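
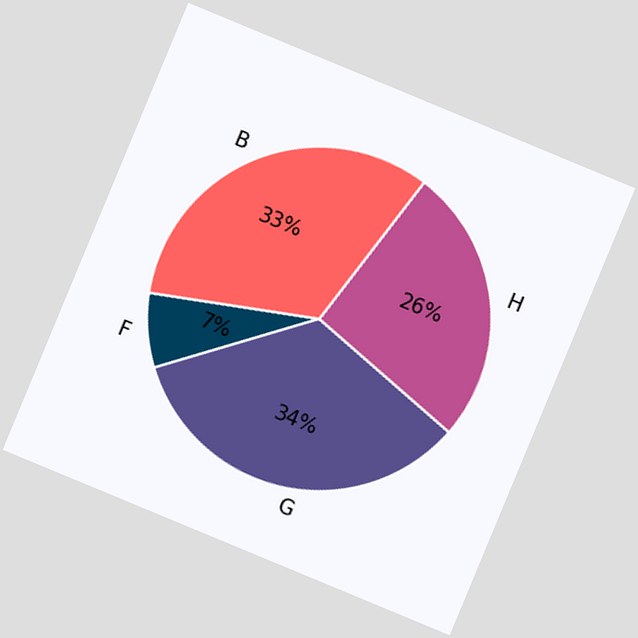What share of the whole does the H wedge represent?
The chart is tilted about 23° clockwise. The H slice takes up 26% of the pie.

26%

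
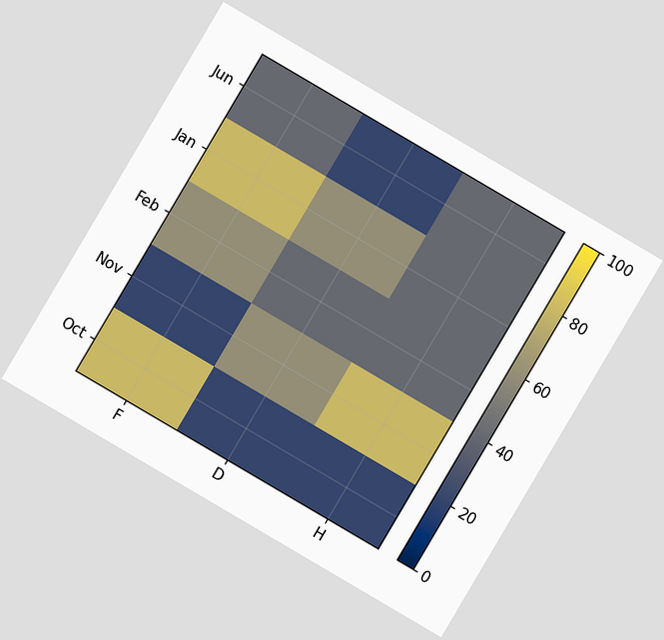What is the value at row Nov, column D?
The chart is tilted about 30° clockwise. Matching cell (Nov, D) against the colorbar gives 60.

60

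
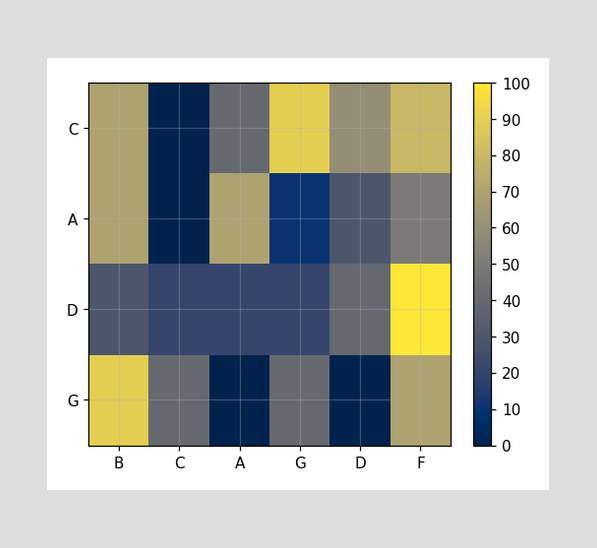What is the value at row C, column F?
80

Matching cell (C, F) against the colorbar gives 80.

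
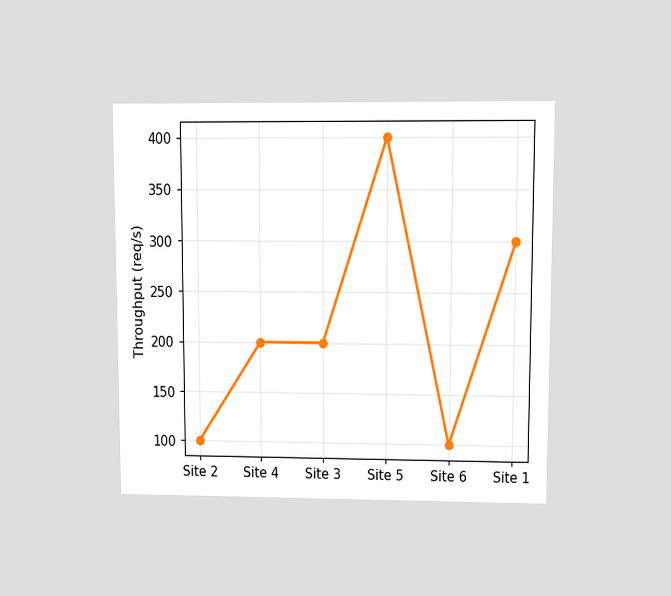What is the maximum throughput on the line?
The chart is viewed at a slight angle. The highest point is at Site 5, and reading across to the y-axis gives 400req/s.

400req/s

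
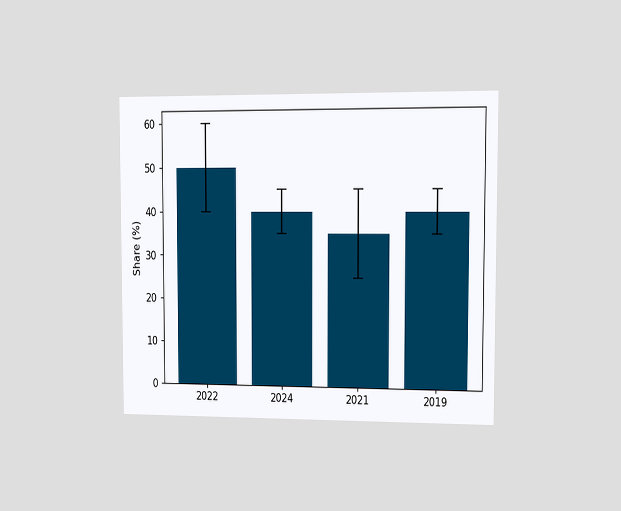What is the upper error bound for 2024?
The chart is viewed at a slight angle. The 2024 bar's upper whisker reaches 45%.

45%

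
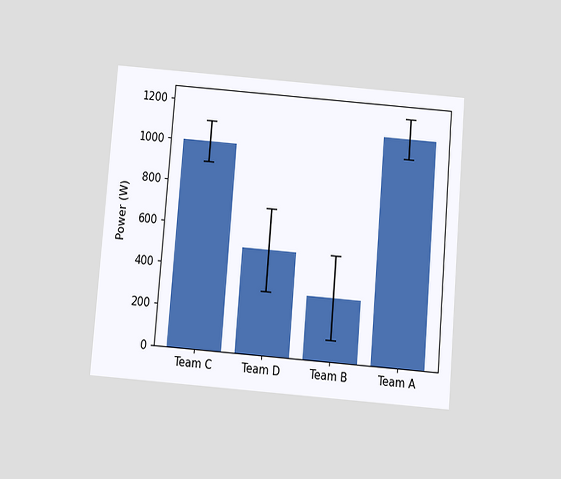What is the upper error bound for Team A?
1200W

The chart is tilted about 5° clockwise and viewed slightly from below. The Team A bar's upper whisker reaches 1200W.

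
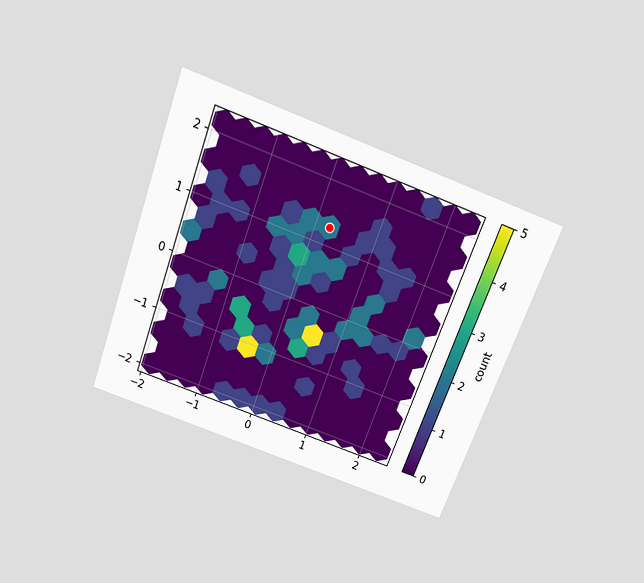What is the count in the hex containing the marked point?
The chart is tilted about 20° clockwise and viewed slightly from above. The marked hex reads 2 on the colorbar.

2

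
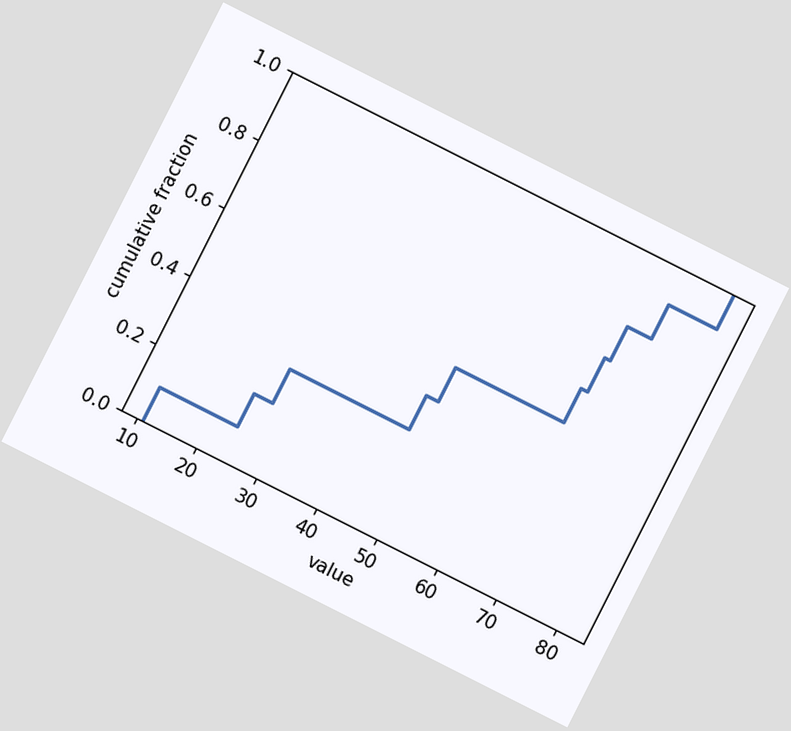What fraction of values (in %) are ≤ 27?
The chart is tilted about 27° clockwise. At x=27 the ECDF step is at 30%.

30%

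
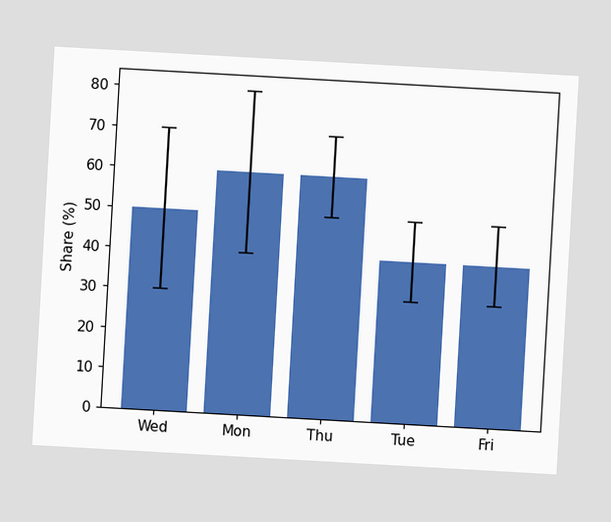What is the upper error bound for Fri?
50%

The chart is tilted about 3° clockwise. The Fri bar's upper whisker reaches 50%.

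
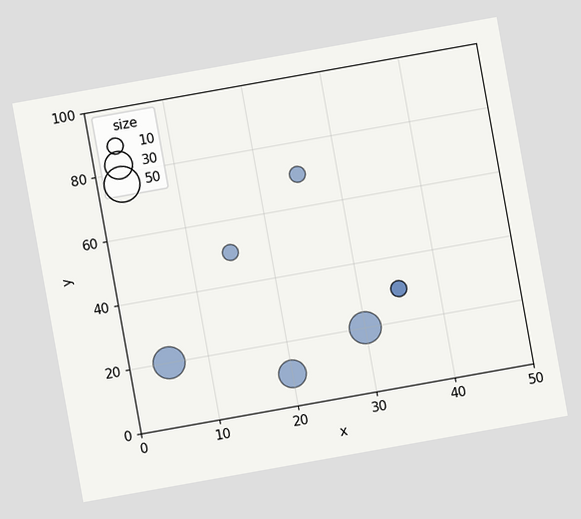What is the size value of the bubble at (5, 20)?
40

The chart is tilted about 10° counter-clockwise. Matching the bubble at (5, 20) against the size legend gives 40.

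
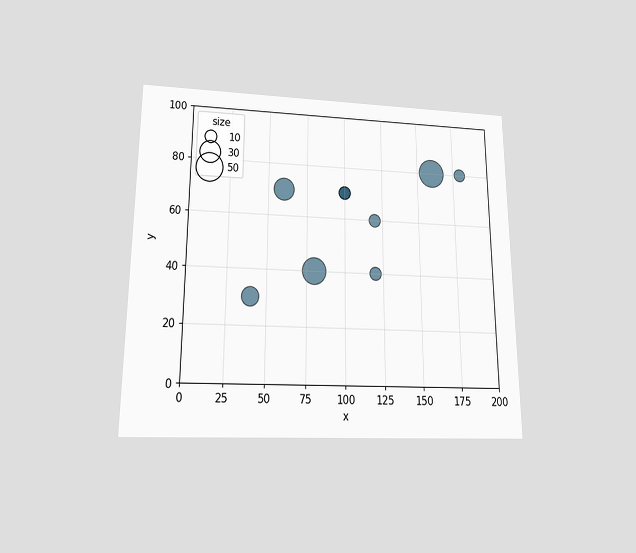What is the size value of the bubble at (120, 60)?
The chart is viewed slightly from below. Matching the bubble at (120, 60) against the size legend gives 10.

10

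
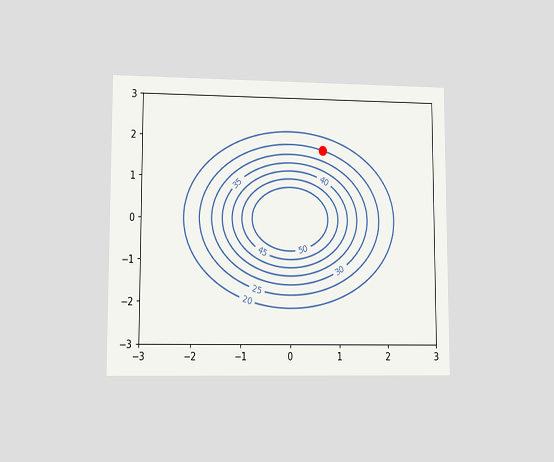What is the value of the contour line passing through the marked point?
The chart is viewed at a slight angle. The marked point sits on the contour labelled 25.

25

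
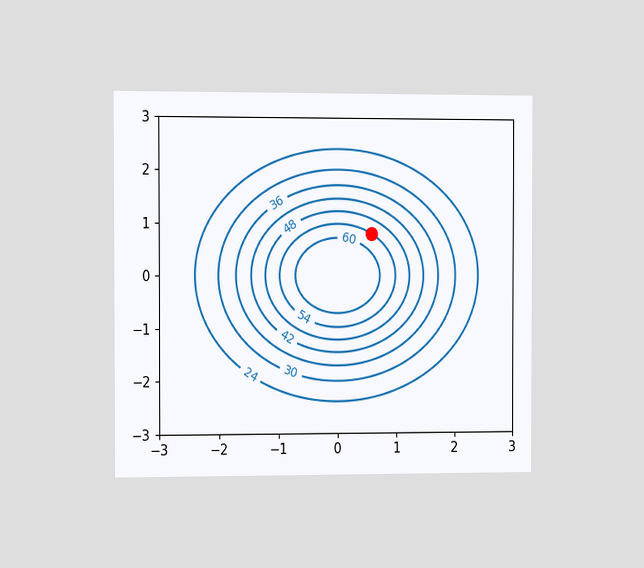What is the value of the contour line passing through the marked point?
54

The chart is viewed at a slight angle. The marked point sits on the contour labelled 54.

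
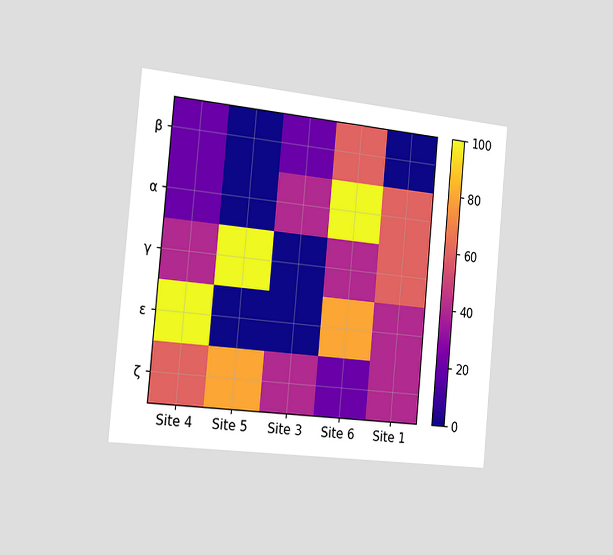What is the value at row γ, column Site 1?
60

The chart is tilted about 5° clockwise and viewed slightly from the left. Matching cell (γ, Site 1) against the colorbar gives 60.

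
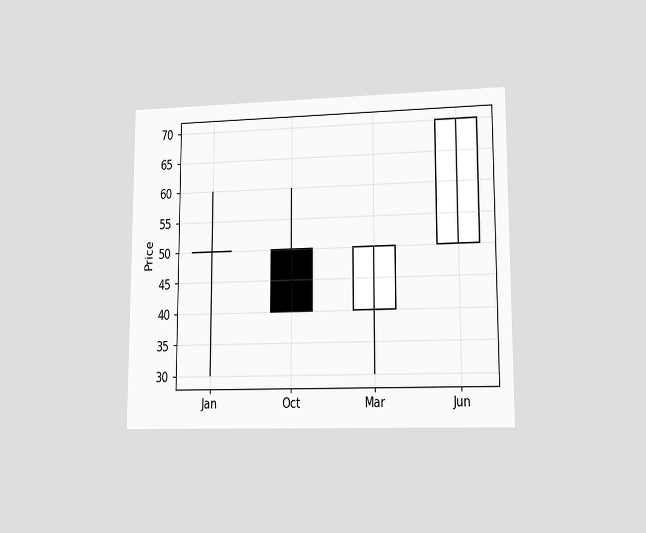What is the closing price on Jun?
The chart is viewed at a slight angle. The Jun candle closes at 70.

70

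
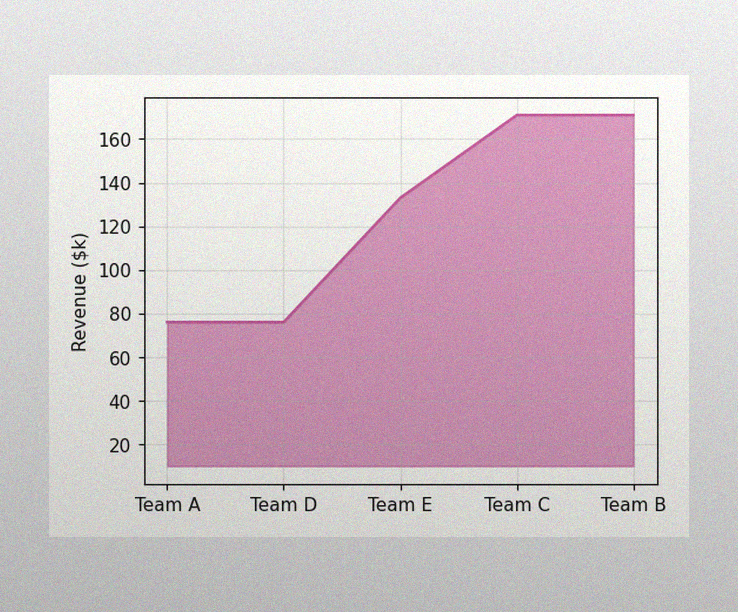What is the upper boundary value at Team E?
$133k

The image has some photo noise and uneven lighting. At Team E the upper boundary is at $133k.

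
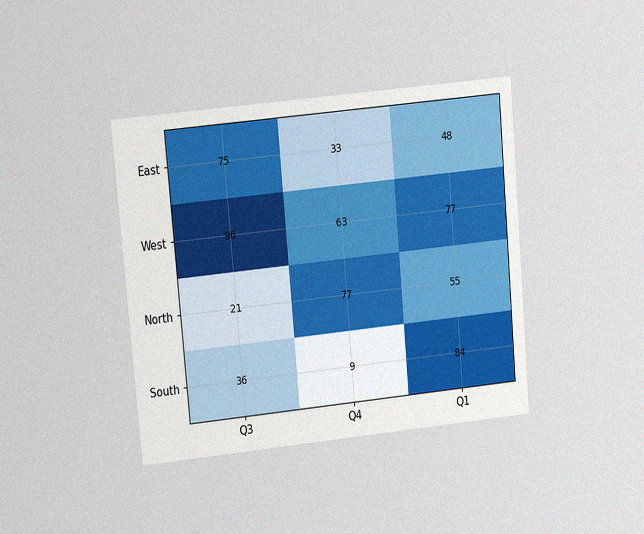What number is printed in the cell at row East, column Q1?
The chart is tilted about 5° counter-clockwise and viewed at a slight angle, with some photo noise. The (East, Q1) cell reads 48.

48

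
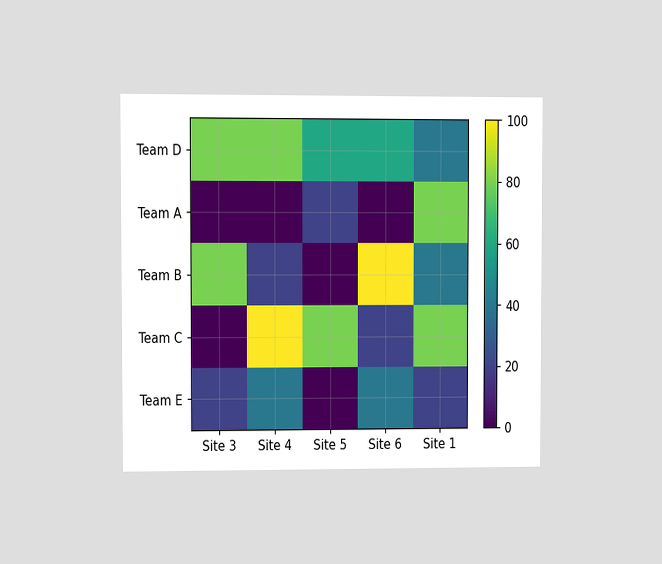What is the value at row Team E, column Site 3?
20

The chart is viewed at a slight angle. Matching cell (Team E, Site 3) against the colorbar gives 20.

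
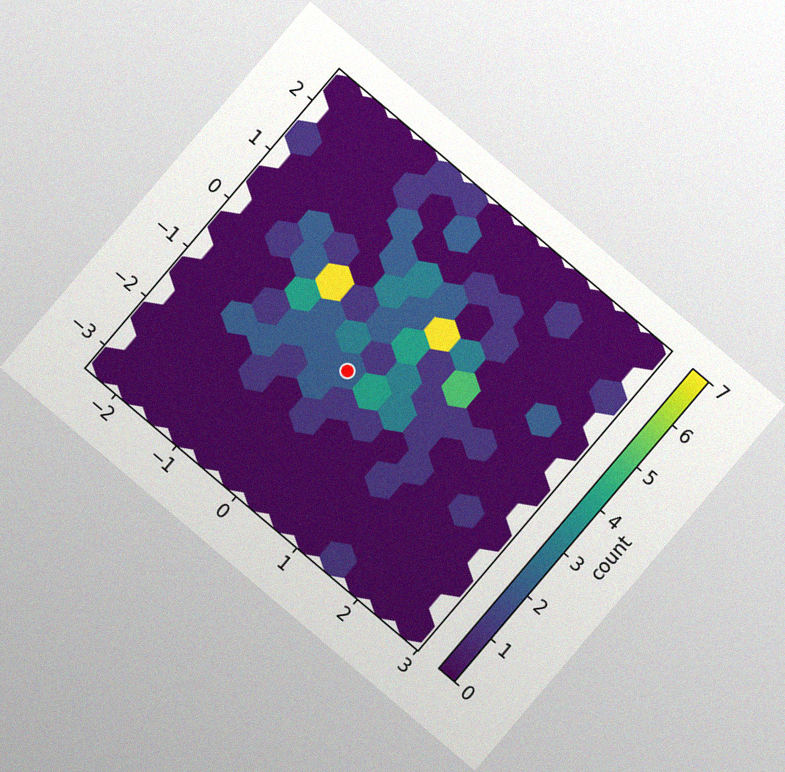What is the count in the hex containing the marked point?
The chart is tilted about 40° clockwise, with some photo noise. The marked hex reads 2 on the colorbar.

2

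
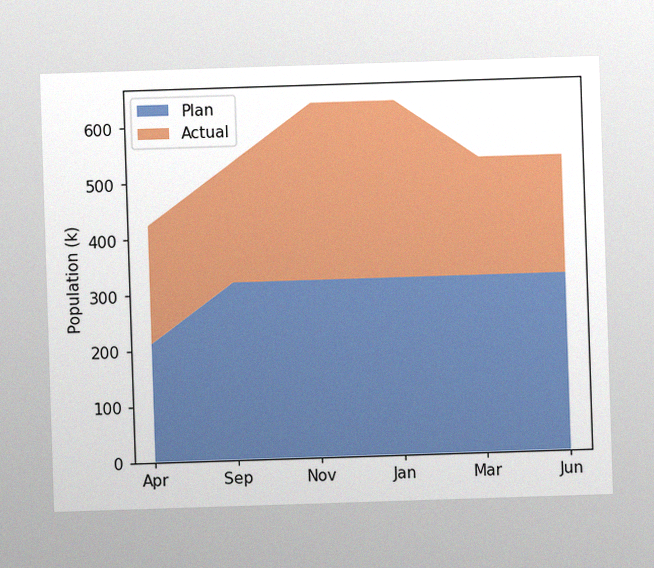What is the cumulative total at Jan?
The image has some photo noise and uneven lighting. The stacked total at Jan reaches 636k.

636k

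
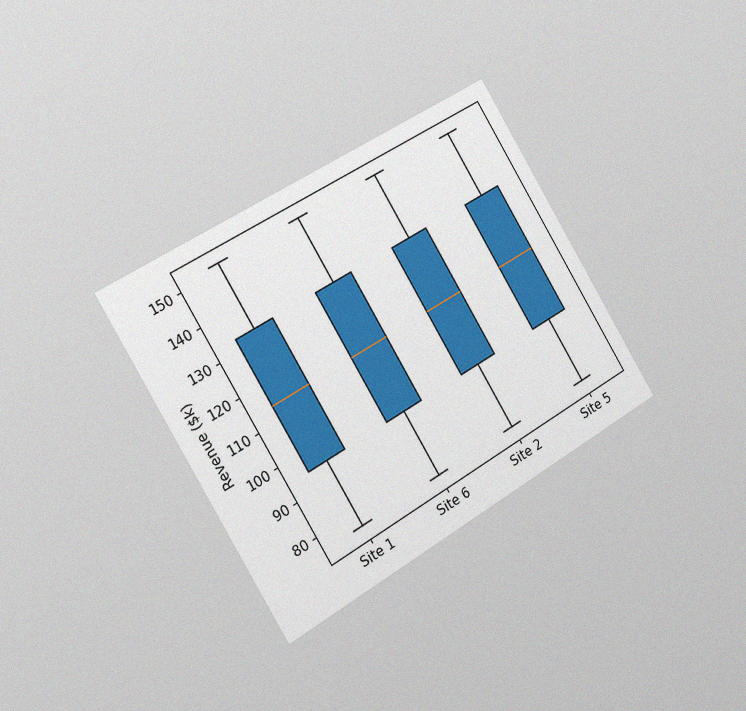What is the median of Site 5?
The chart is tilted about 31° counter-clockwise and viewed slightly from the left, with some photo noise. The median line in the Site 5 box sits at $114k.

$114k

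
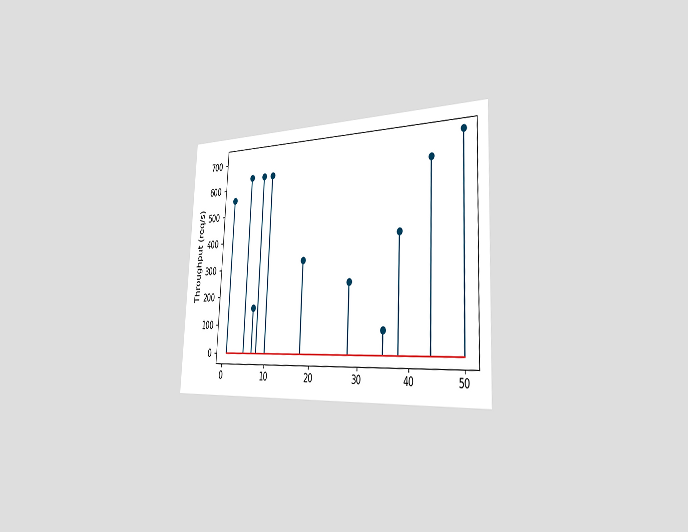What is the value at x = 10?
The chart is tilted about 3° clockwise and viewed slightly from the right. The stem at x=10 reaches 640req/s.

640req/s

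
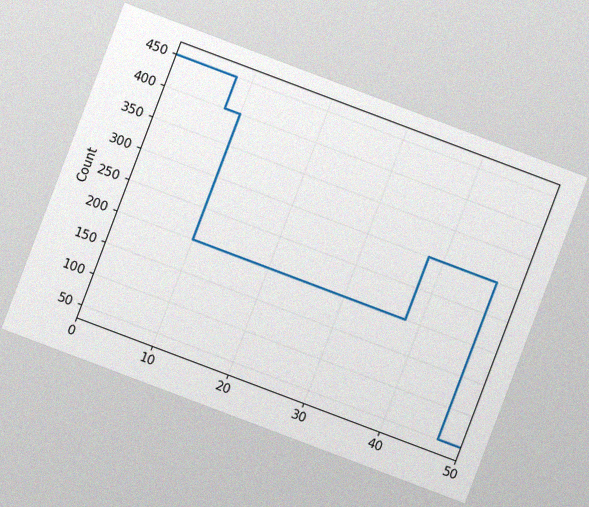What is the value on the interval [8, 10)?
400

The chart is tilted about 21° clockwise, with some photo noise. On [8, 10) the step sits at 400.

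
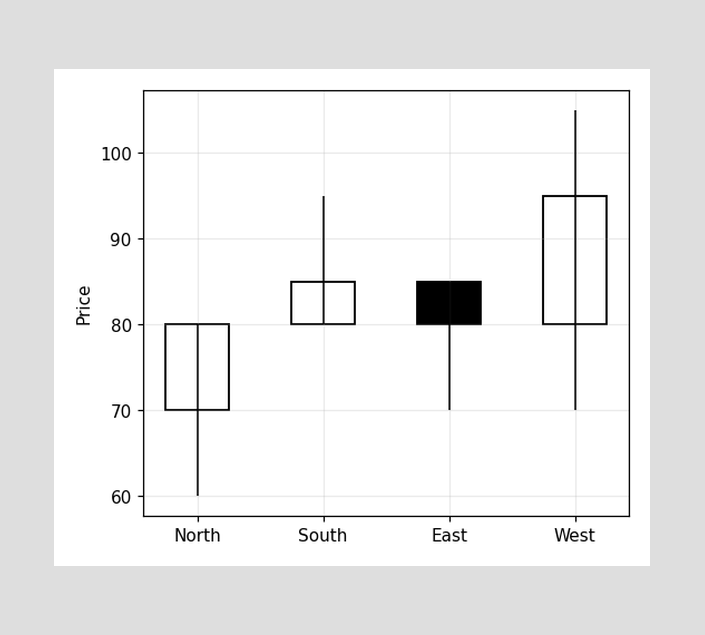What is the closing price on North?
80

The North candle closes at 80.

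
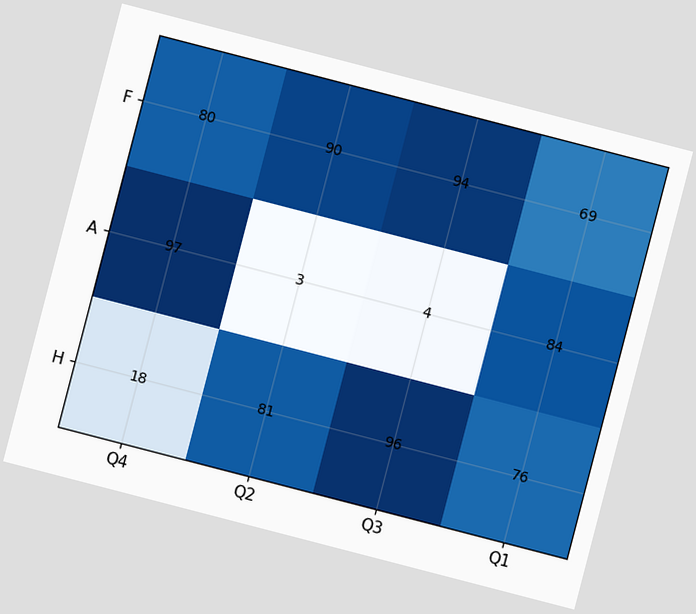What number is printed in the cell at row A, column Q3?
The chart is tilted about 15° clockwise. The (A, Q3) cell reads 4.

4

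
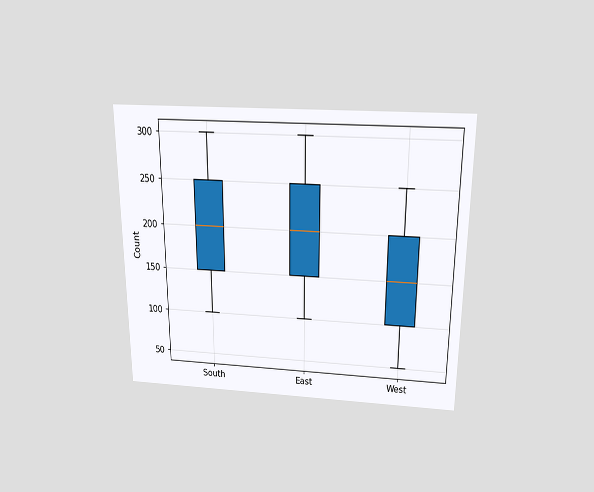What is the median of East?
200

The chart is viewed slightly from above. The median line in the East box sits at 200.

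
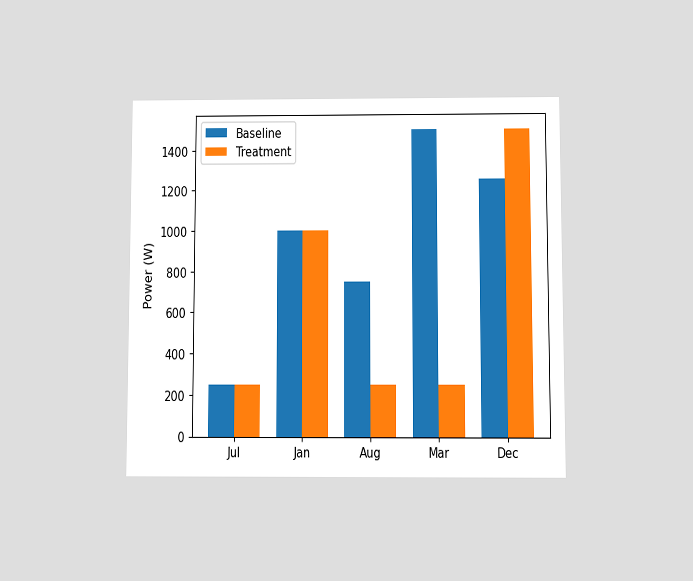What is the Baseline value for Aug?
750W

The chart is viewed at a slight angle. The Baseline bar at Aug reaches 750W on the y-axis.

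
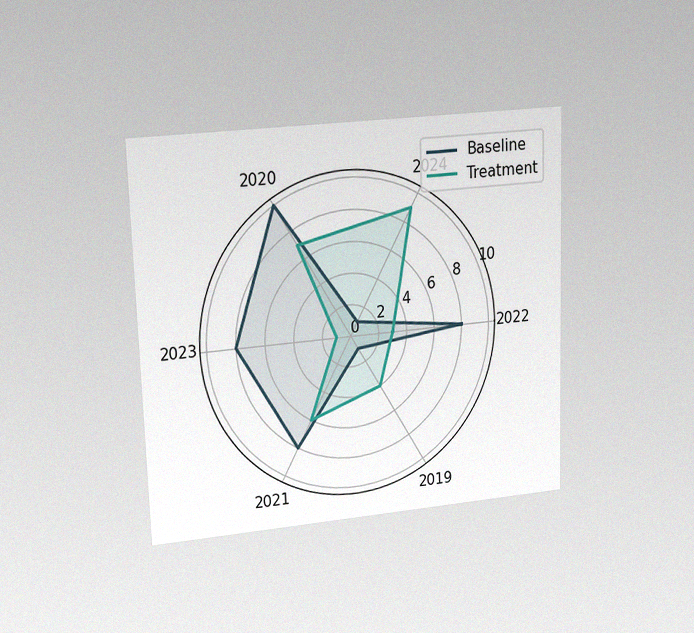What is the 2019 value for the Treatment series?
4

The chart is viewed at a slight angle, with some photo noise. On the 2019 axis, Treatment reaches 4.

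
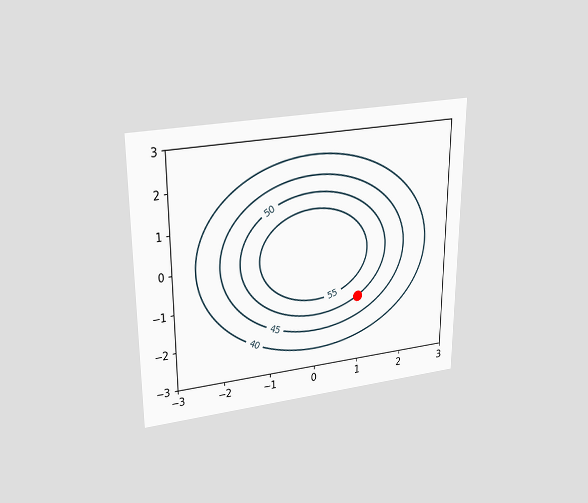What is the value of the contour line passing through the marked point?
50

The chart is viewed slightly from above. The marked point sits on the contour labelled 50.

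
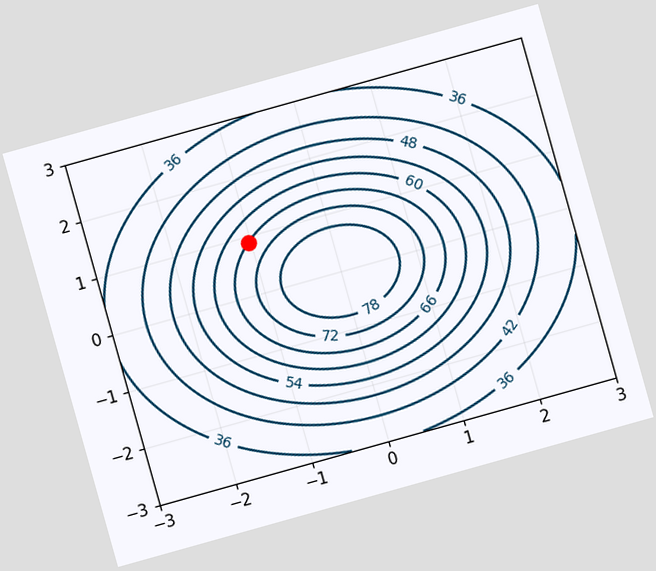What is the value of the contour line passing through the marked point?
The chart is tilted about 16° counter-clockwise. The marked point sits on the contour labelled 66.

66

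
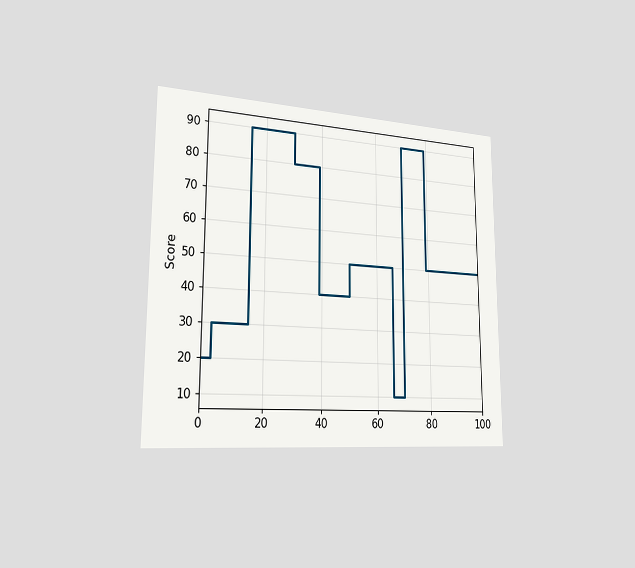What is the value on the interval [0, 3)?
The chart is viewed slightly from the left. On [0, 3) the step sits at 20.

20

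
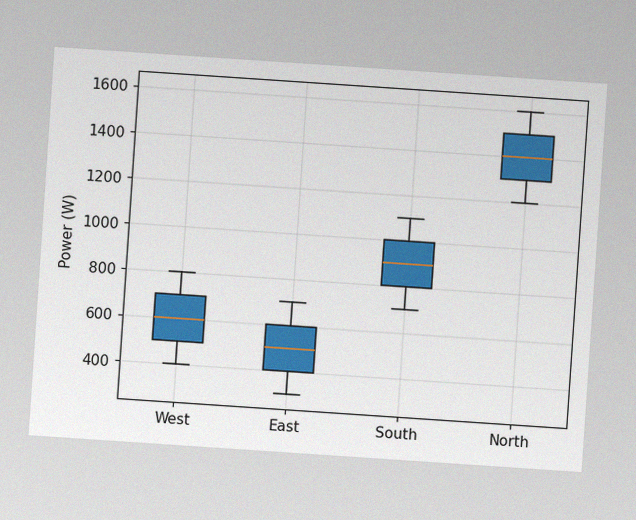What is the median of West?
The chart is tilted about 4° clockwise, with some photo noise. The median line in the West box sits at 600W.

600W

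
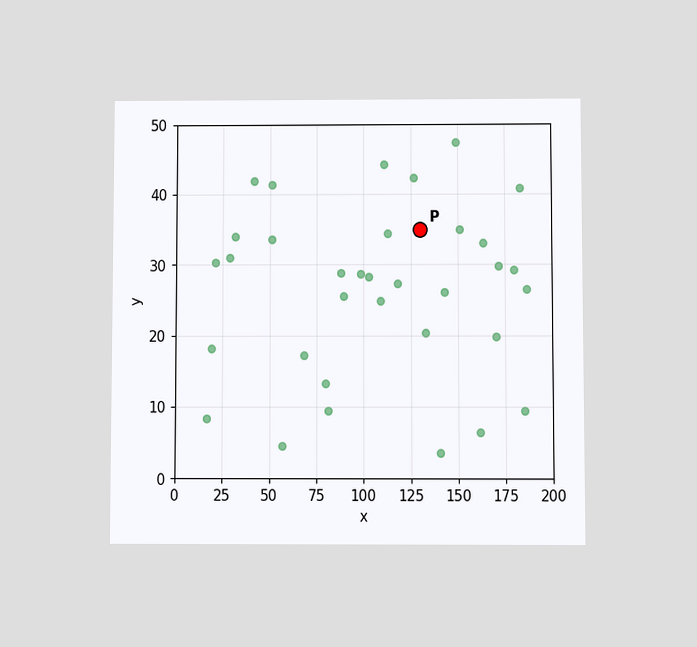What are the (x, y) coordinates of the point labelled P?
(130, 35)

The chart is viewed at a slight angle. Following the gridlines from P to each axis, P sits at (130, 35).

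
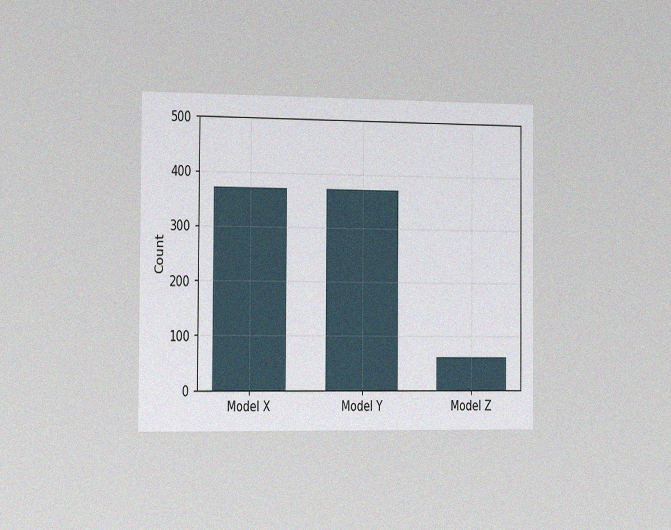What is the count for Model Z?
The chart is viewed slightly from the left, with some photo noise. Reading along the chart's y-axis, the Model Z bar reaches 62.

62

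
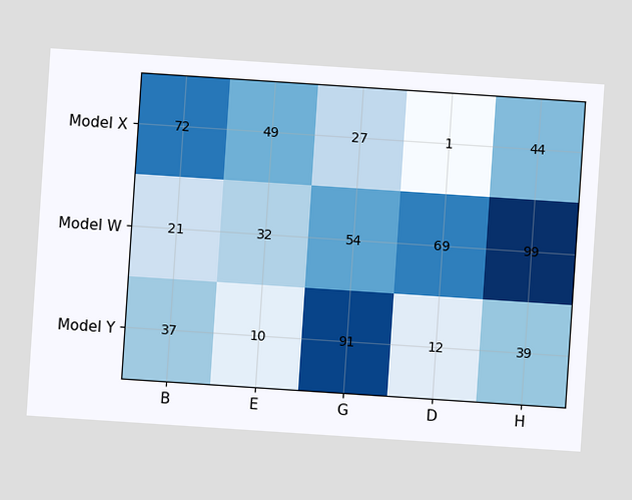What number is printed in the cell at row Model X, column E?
The chart is tilted about 4° clockwise. The (Model X, E) cell reads 49.

49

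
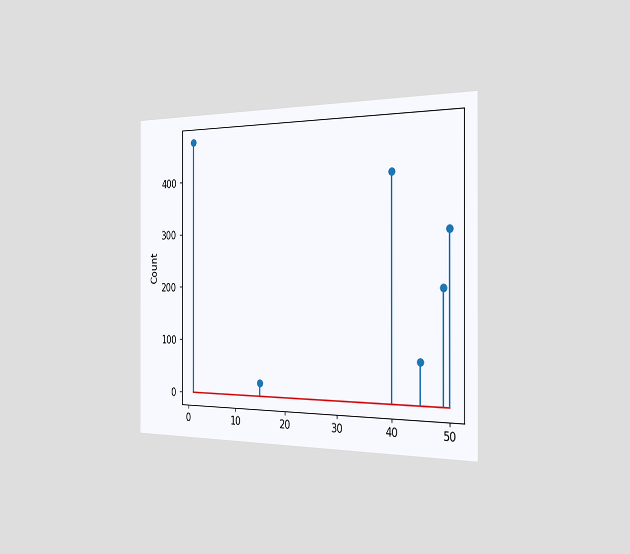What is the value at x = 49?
200

The chart is viewed slightly from the right. The stem at x=49 reaches 200.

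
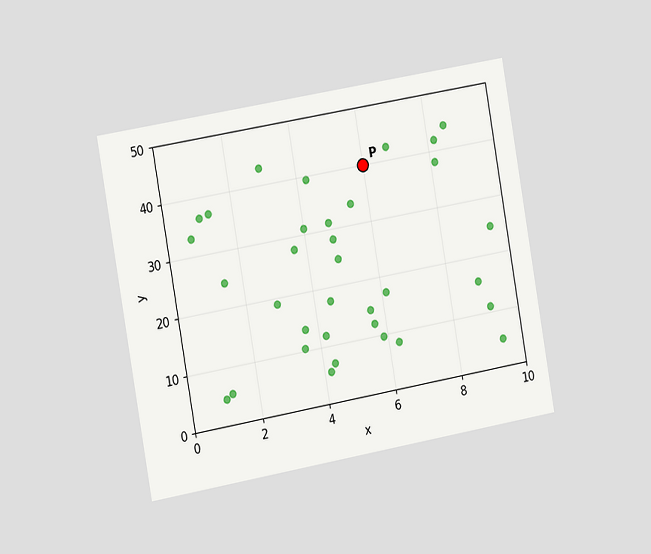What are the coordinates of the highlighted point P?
The chart is tilted about 10° counter-clockwise and viewed slightly from the left. Following the gridlines from P to each axis, P sits at (6, 40).

(6, 40)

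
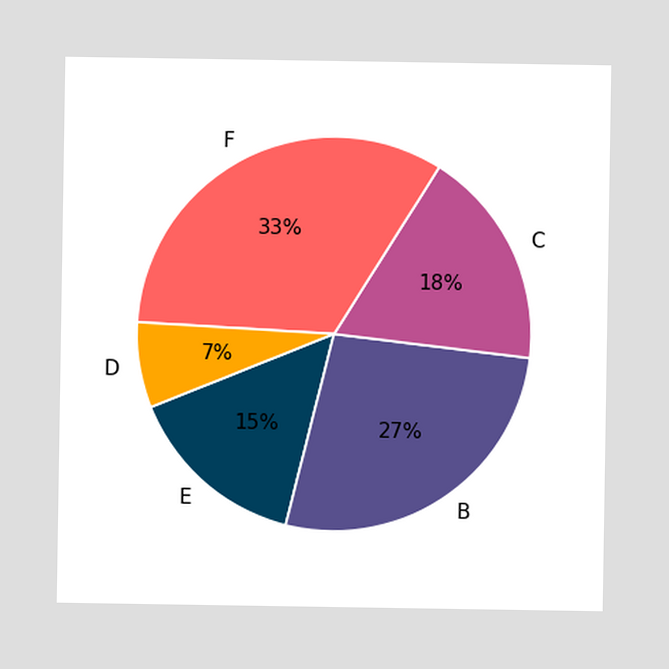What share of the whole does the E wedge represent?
15%

The E slice takes up 15% of the pie.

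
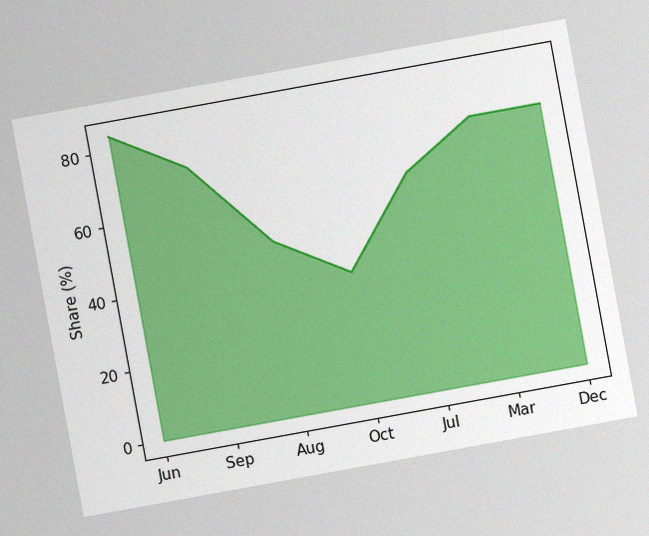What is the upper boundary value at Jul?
The chart is tilted about 10° counter-clockwise, with some photo noise. At Jul the upper boundary is at 60%.

60%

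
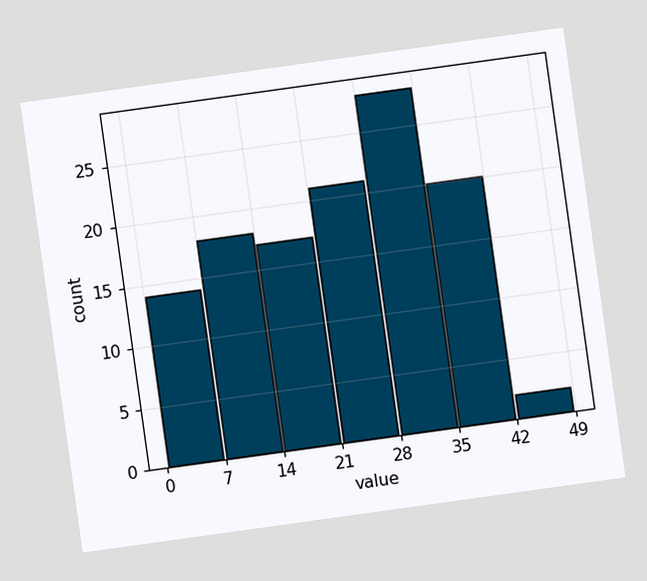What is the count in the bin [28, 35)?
The chart is tilted about 8° counter-clockwise. The [28, 35) bin has height 28.

28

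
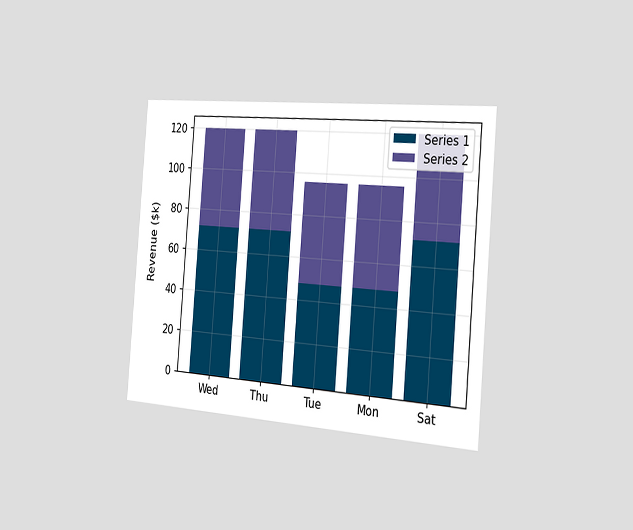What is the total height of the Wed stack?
The chart is tilted about 5° clockwise and viewed slightly from the right. The Wed stack's top reaches $120k on the y-axis.

$120k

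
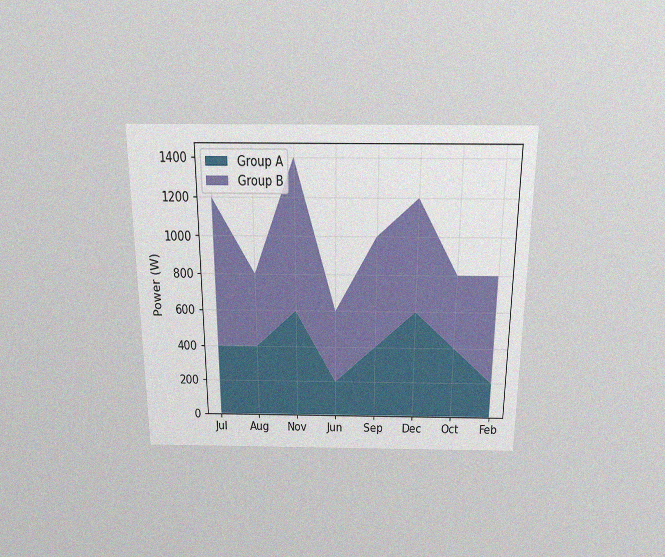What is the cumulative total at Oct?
800W

The chart is viewed slightly from above, with some photo noise. The stacked total at Oct reaches 800W.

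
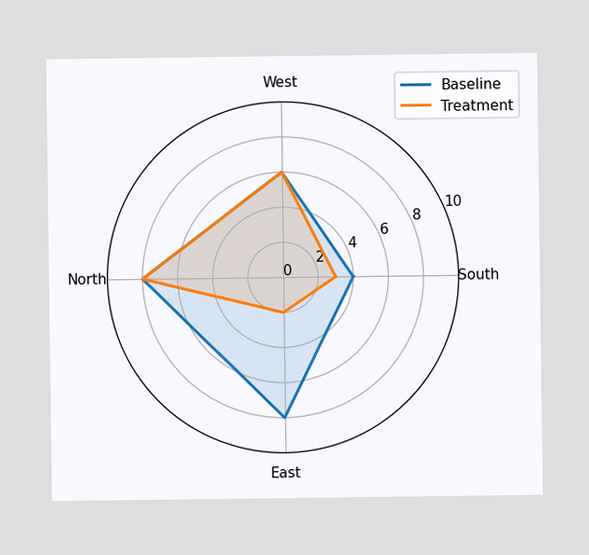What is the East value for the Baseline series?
8

On the East axis, Baseline reaches 8.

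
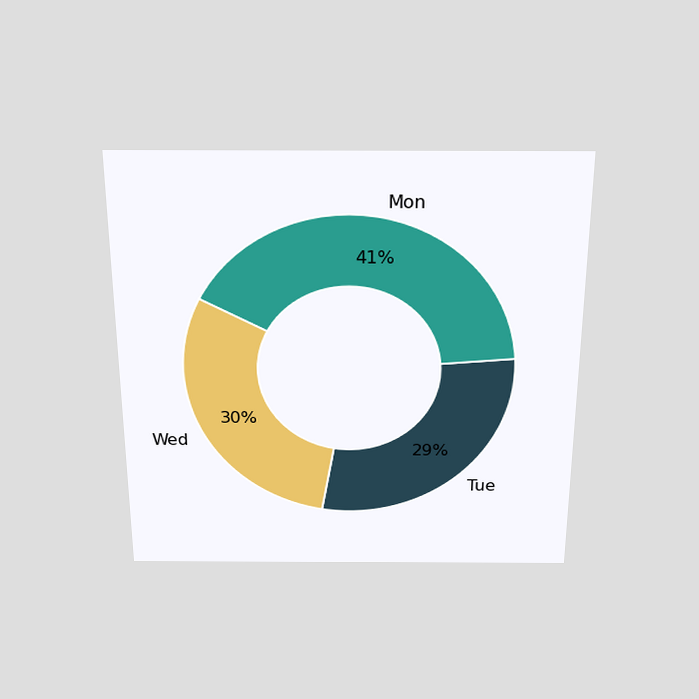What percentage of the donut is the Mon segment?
The chart is viewed slightly from above. The Mon segment takes up 41% of the ring.

41%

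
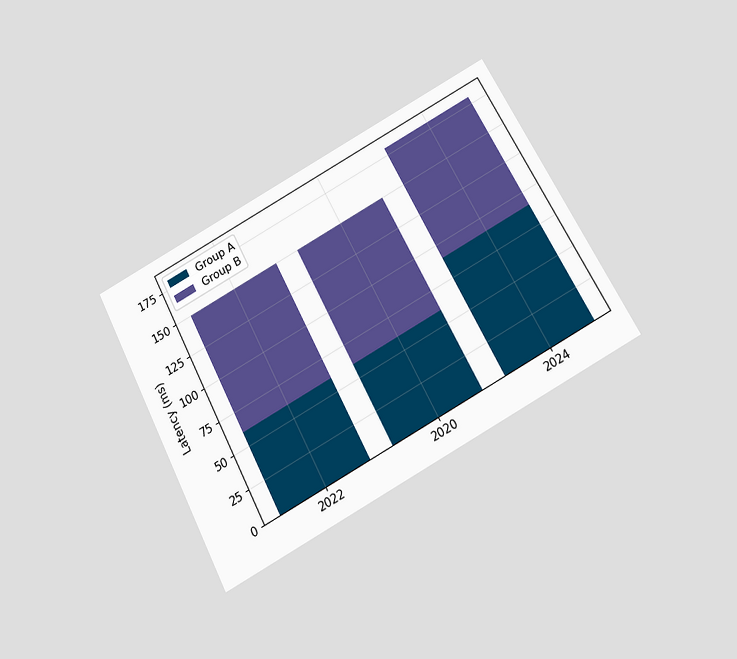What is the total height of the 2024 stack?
180ms

The chart is tilted about 28° counter-clockwise and viewed slightly from below. The 2024 stack's top reaches 180ms on the y-axis.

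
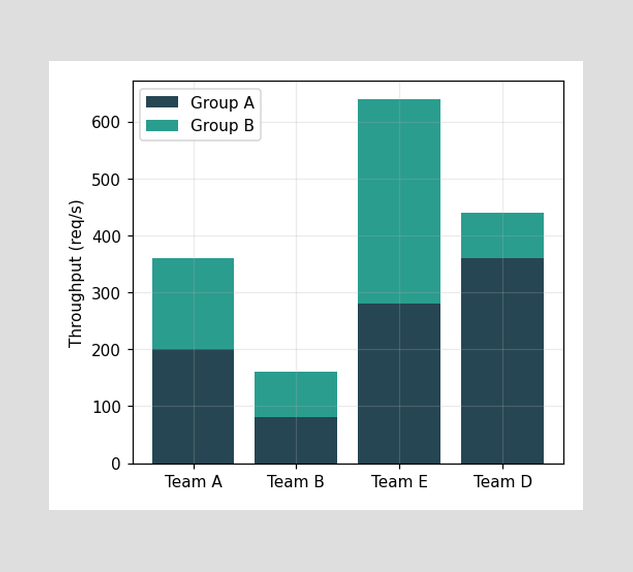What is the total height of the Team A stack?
The Team A stack's top reaches 360req/s on the y-axis.

360req/s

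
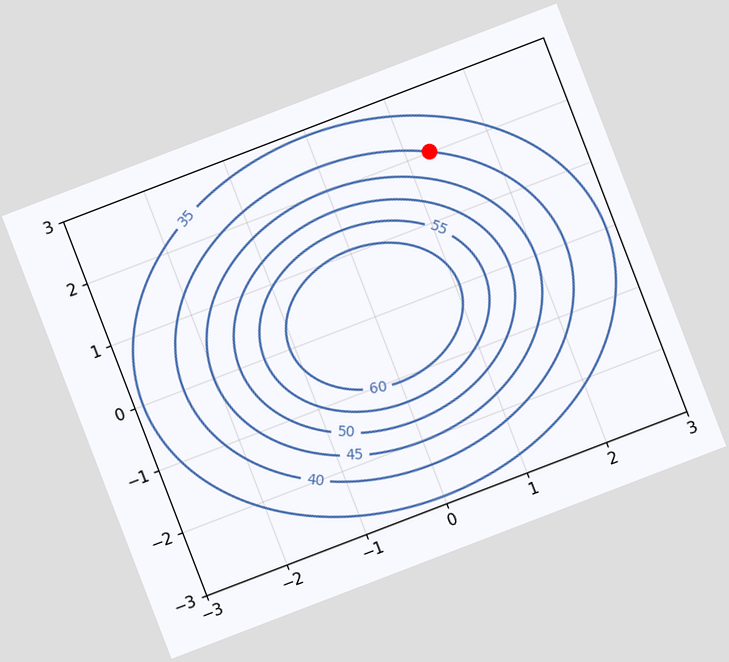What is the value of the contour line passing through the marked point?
The chart is tilted about 21° counter-clockwise. The marked point sits on the contour labelled 40.

40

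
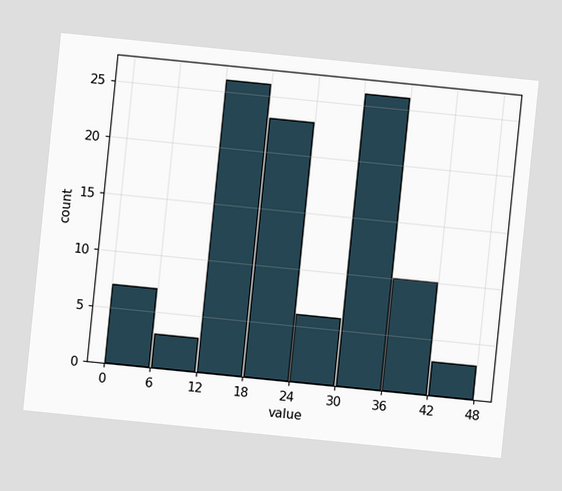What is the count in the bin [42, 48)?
3

The chart is tilted about 6° clockwise. The [42, 48) bin has height 3.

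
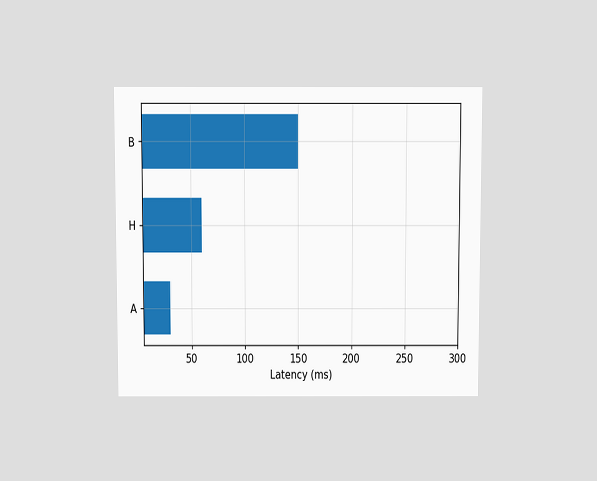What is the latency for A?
30ms

The chart is viewed slightly from above. Reading along the chart's x-axis, the A bar reaches 30ms.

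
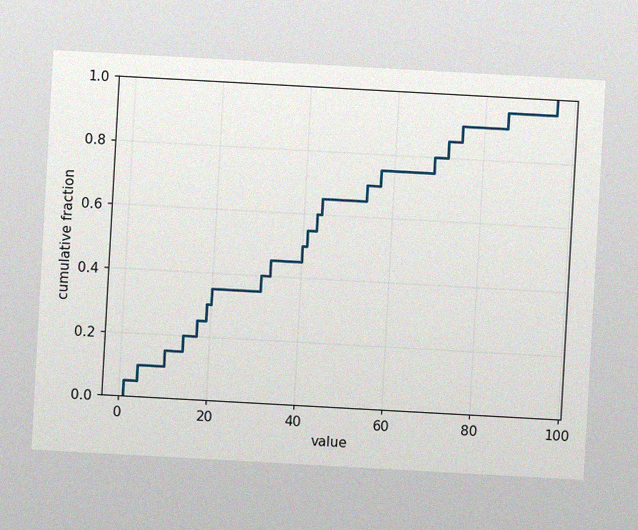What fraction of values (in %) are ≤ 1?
The chart is tilted about 3° clockwise, with some photo noise. At x=1 the ECDF step is at 5%.

5%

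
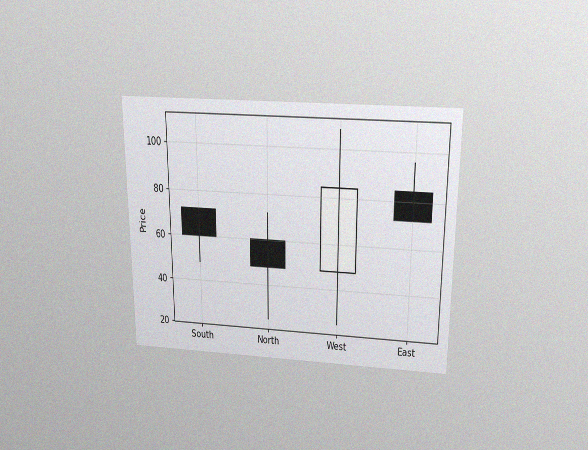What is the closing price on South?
The chart is viewed slightly from above, with some photo noise. The South candle closes at 60.

60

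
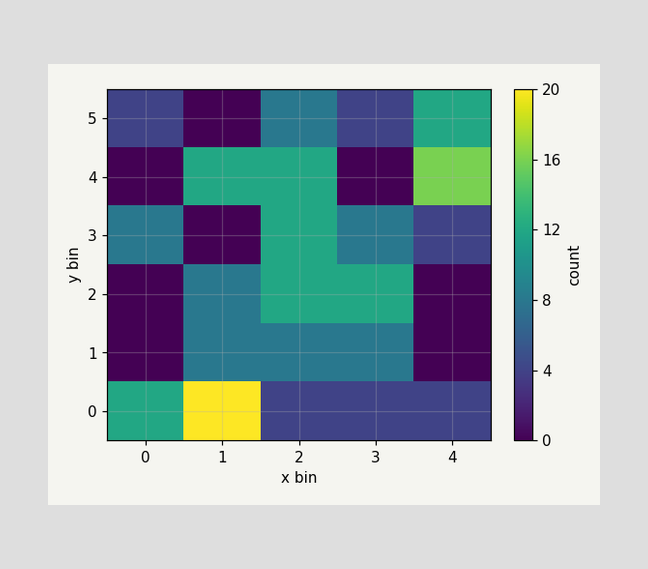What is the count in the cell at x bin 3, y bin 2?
Matching the cell (3, 2) against the colorbar gives 12.

12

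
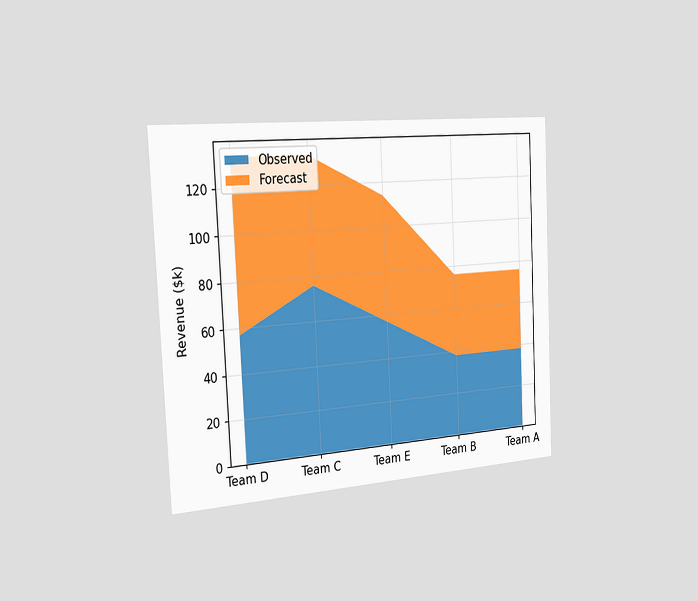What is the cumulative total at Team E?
The chart is tilted about 3° counter-clockwise and viewed slightly from the left. The stacked total at Team E reaches $114k.

$114k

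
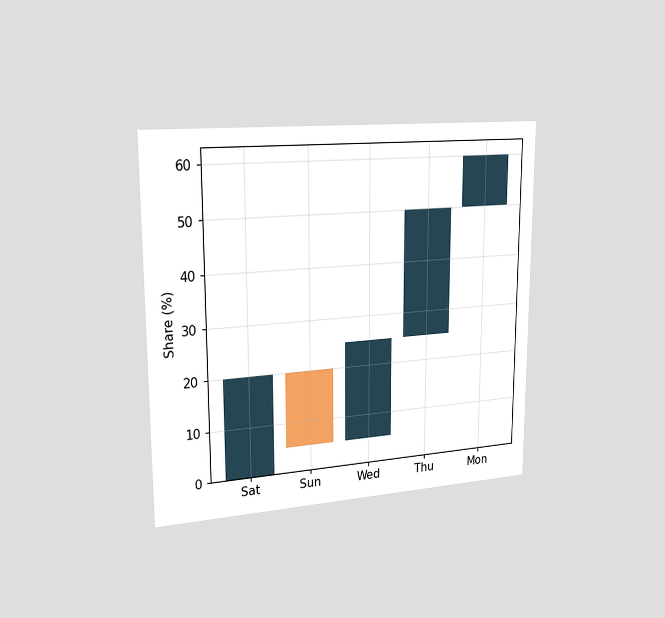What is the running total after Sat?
20%

The chart is viewed slightly from the left. After Sat the running total reaches 20%.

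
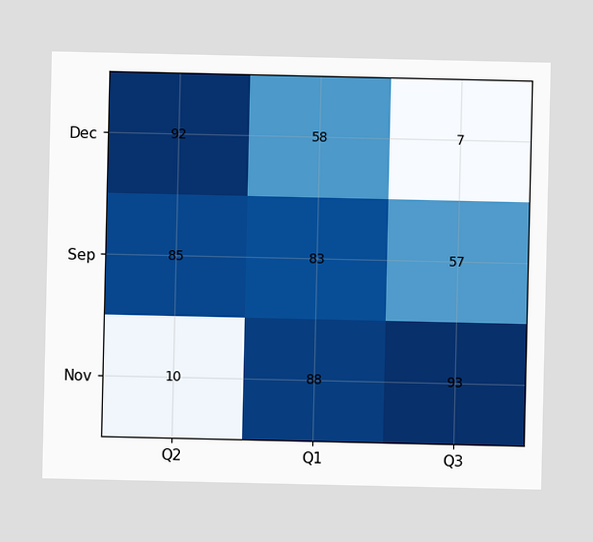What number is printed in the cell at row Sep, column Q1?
The (Sep, Q1) cell reads 83.

83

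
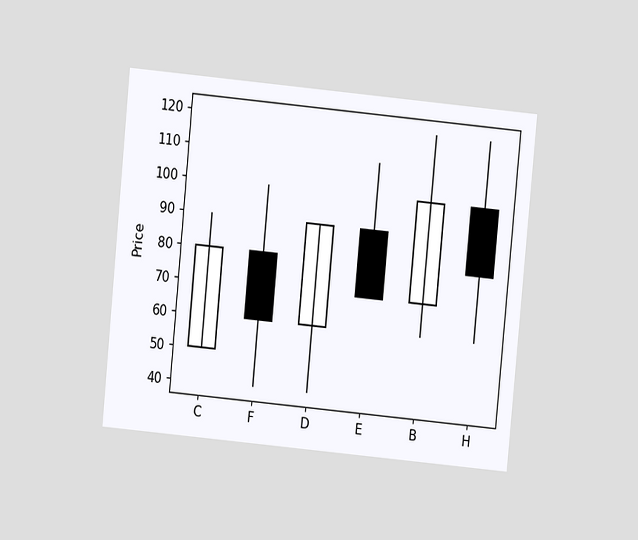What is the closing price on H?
The chart is tilted about 5° clockwise and viewed at a slight angle. The H candle closes at 80.

80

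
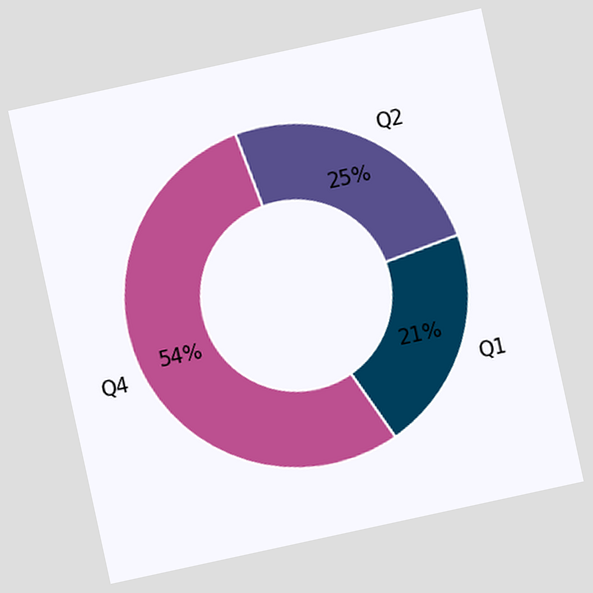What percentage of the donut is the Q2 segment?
The chart is tilted about 12° counter-clockwise. The Q2 segment takes up 25% of the ring.

25%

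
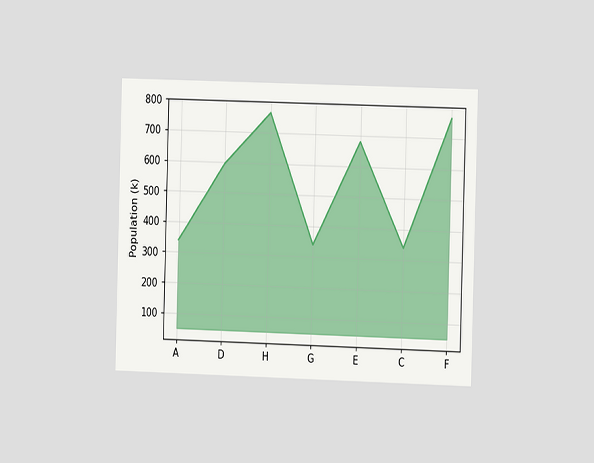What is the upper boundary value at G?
The chart is viewed at a slight angle. At G the upper boundary is at 340k.

340k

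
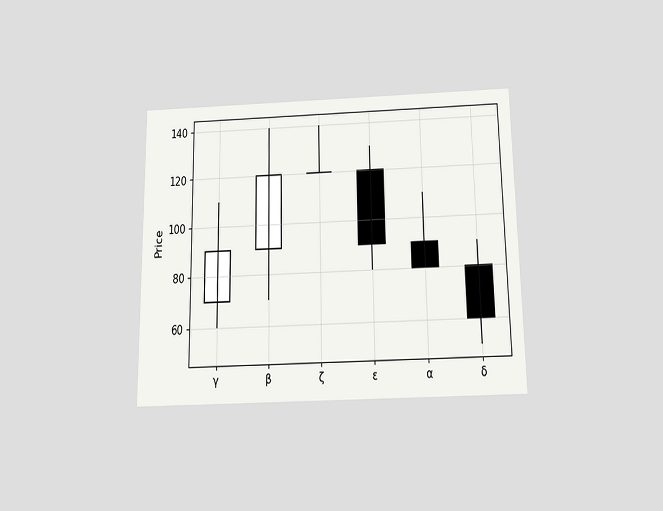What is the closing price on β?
120

The chart is viewed slightly from below. The β candle closes at 120.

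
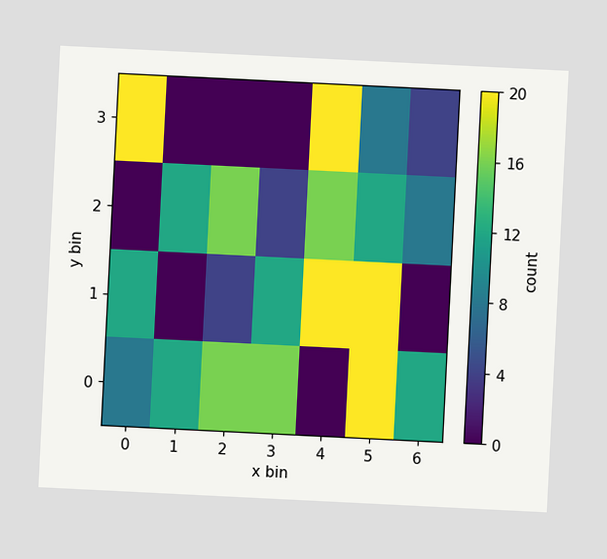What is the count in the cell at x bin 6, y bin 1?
0

The chart is tilted about 3° clockwise. Matching the cell (6, 1) against the colorbar gives 0.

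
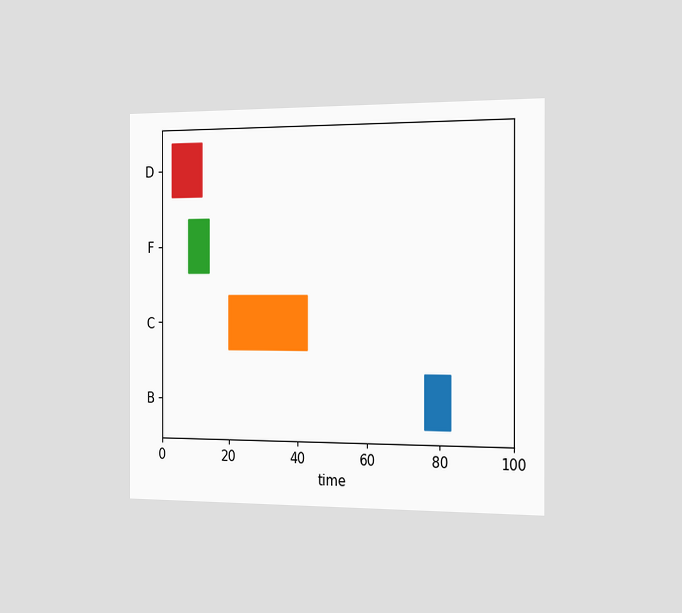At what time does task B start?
The chart is viewed slightly from the right. The B bar begins at t=76.

76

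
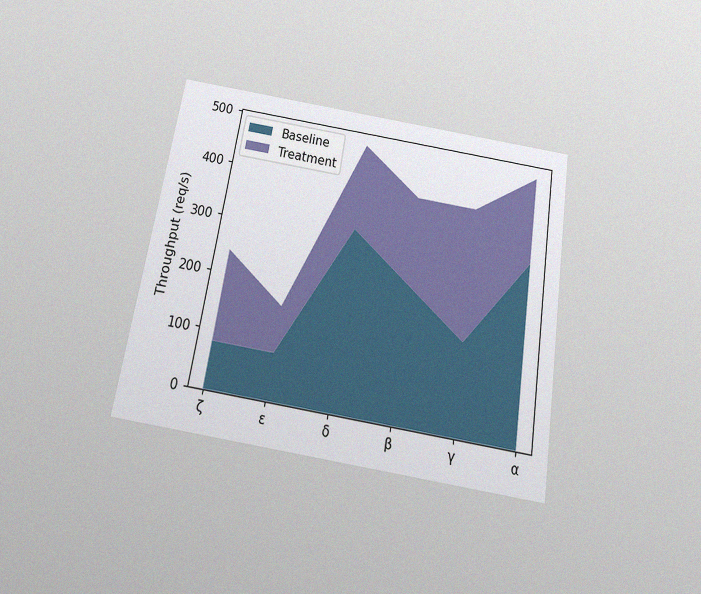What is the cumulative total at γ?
The chart is tilted about 9° clockwise and viewed slightly from below, with some photo noise. The stacked total at γ reaches 400req/s.

400req/s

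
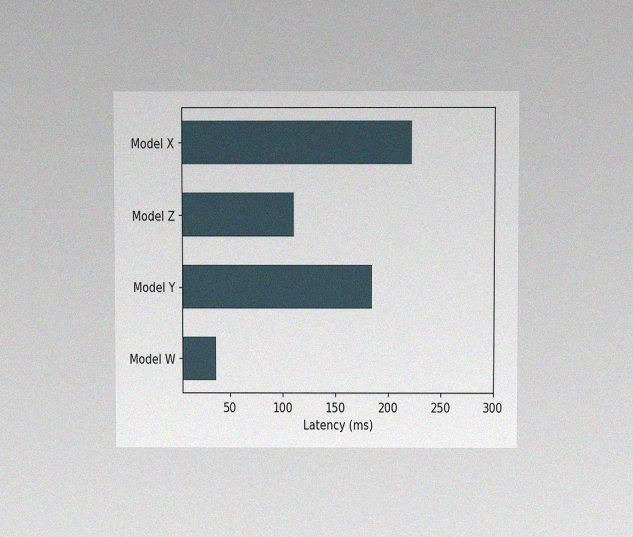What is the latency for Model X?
222ms

The chart is viewed at a slight angle, with some photo noise. Reading along the chart's x-axis, the Model X bar reaches 222ms.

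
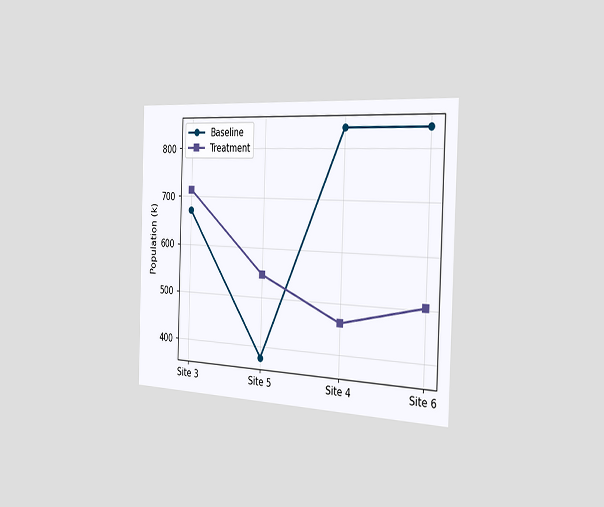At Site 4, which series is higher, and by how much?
The chart is viewed slightly from the right. At Site 4, Baseline sits above the other line by 378k.

Baseline, by 378k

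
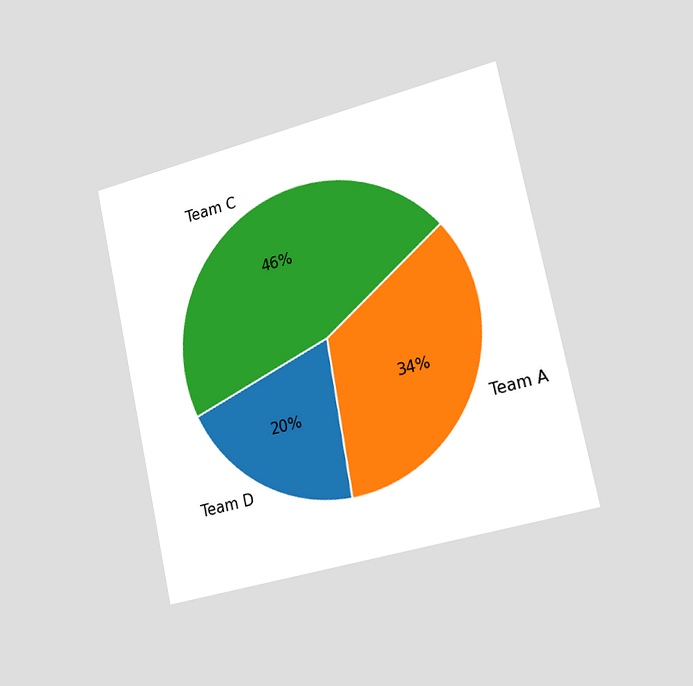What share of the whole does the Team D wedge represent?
The chart is tilted about 12° counter-clockwise and viewed slightly from the right. The Team D slice takes up 20% of the pie.

20%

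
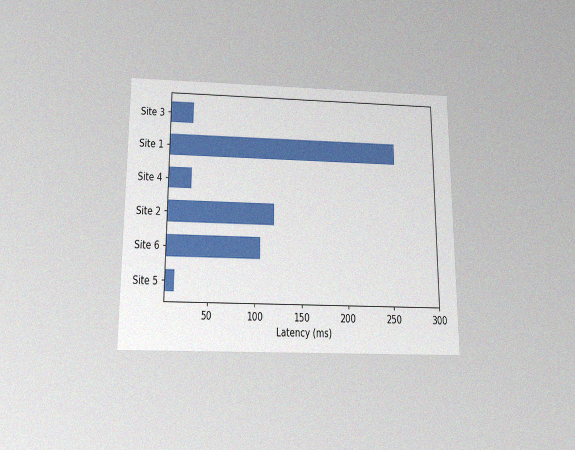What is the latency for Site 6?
105ms

The chart is viewed slightly from below, with some photo noise. Reading along the chart's x-axis, the Site 6 bar reaches 105ms.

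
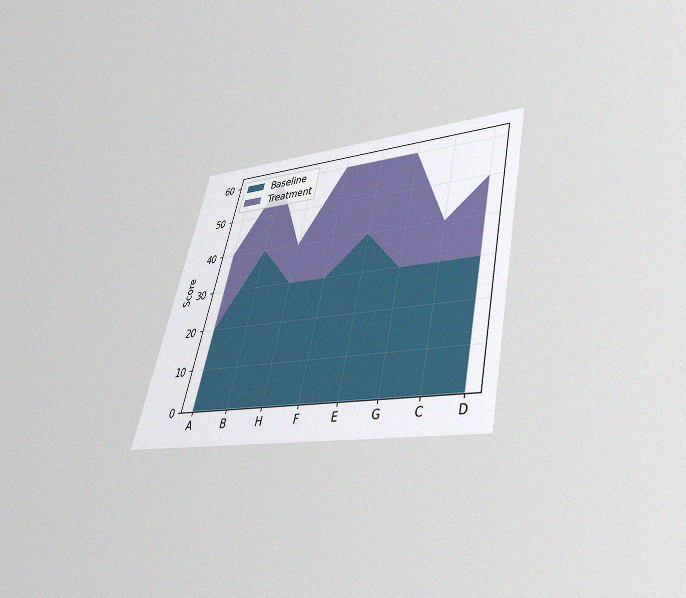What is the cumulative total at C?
40

The chart is tilted about 13° clockwise and viewed slightly from below, with some photo noise. The stacked total at C reaches 40.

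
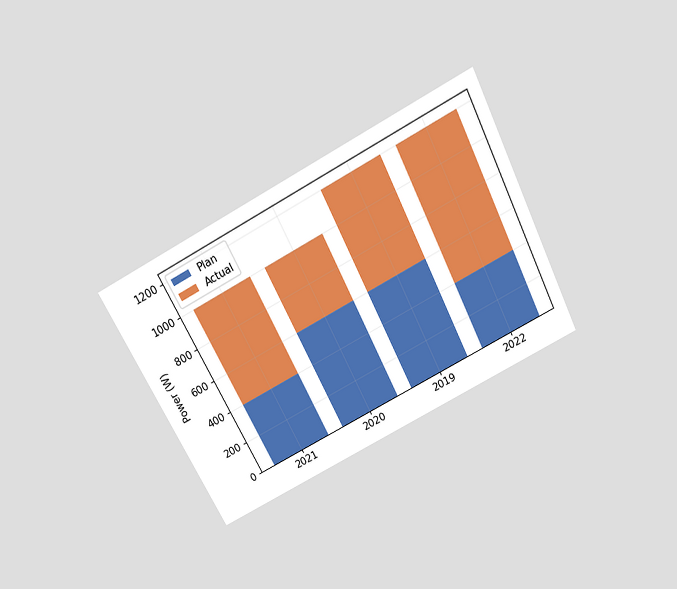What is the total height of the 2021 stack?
1000W

The chart is tilted about 27° counter-clockwise and viewed slightly from above. The 2021 stack's top reaches 1000W on the y-axis.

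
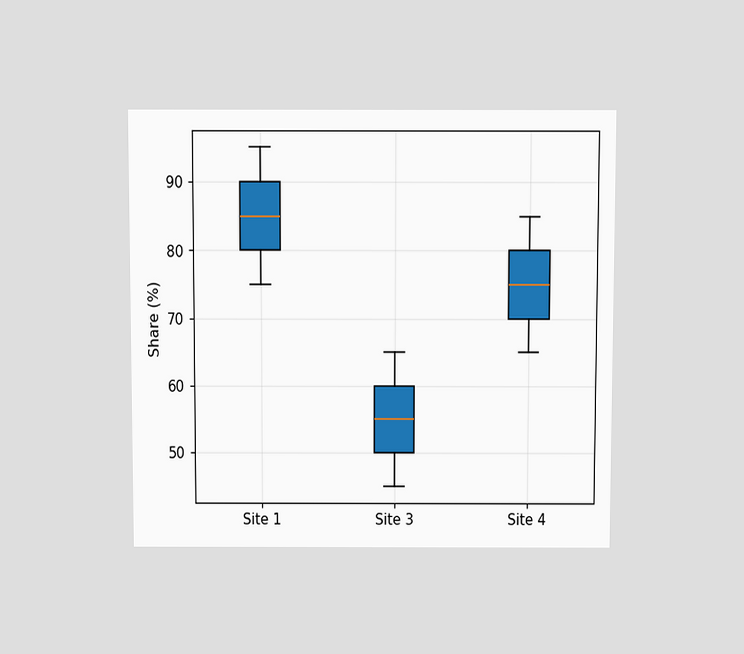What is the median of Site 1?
85%

The chart is viewed slightly from above. The median line in the Site 1 box sits at 85%.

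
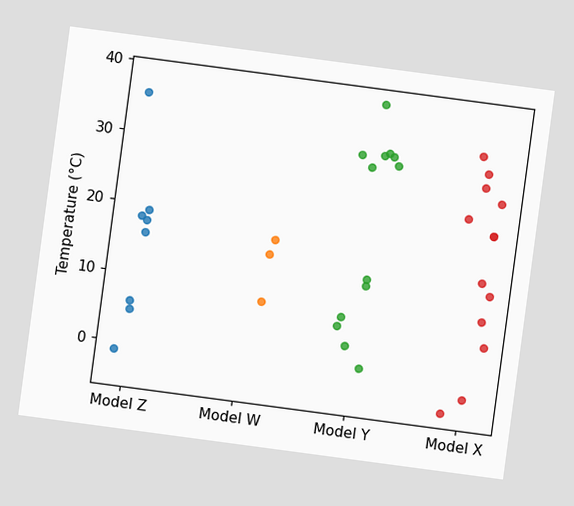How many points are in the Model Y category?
The chart is tilted about 8° clockwise. Counting the markers in the Model Y column gives 13.

13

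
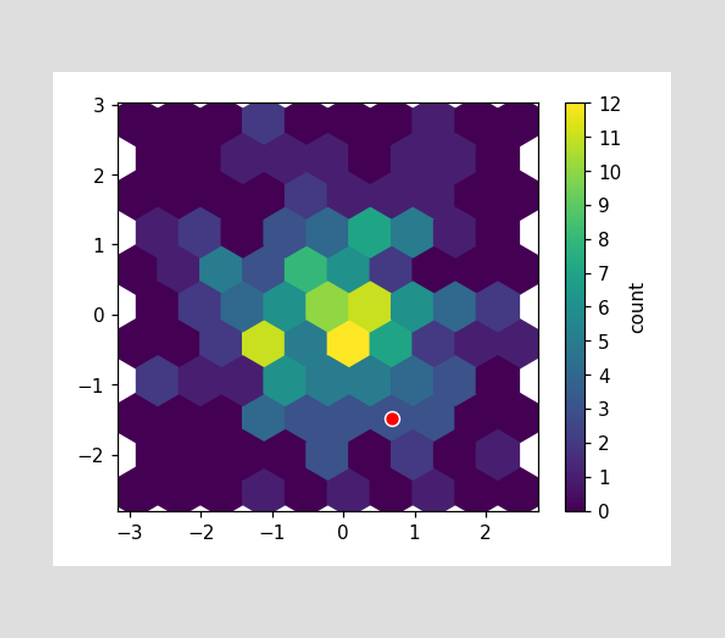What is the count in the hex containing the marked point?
The marked hex reads 3 on the colorbar.

3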